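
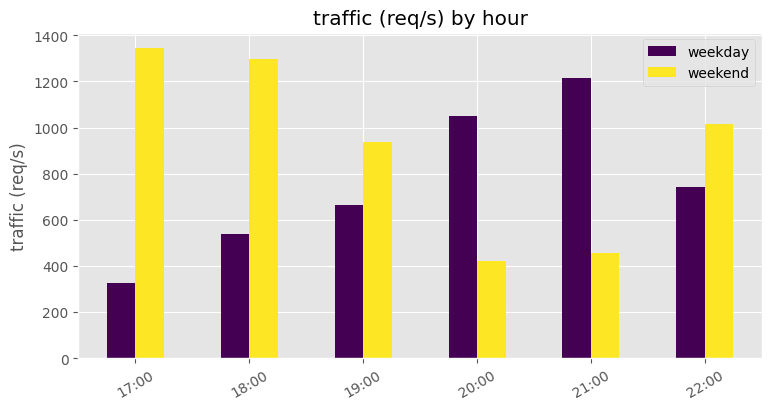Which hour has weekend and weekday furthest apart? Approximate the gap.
17:00: weekend ≈ 1400, weekday ≈ 400 → gap ≈ 1000. Next-largest (18:00) is only ≈ 600.

17:00, ≈ 1000 req/s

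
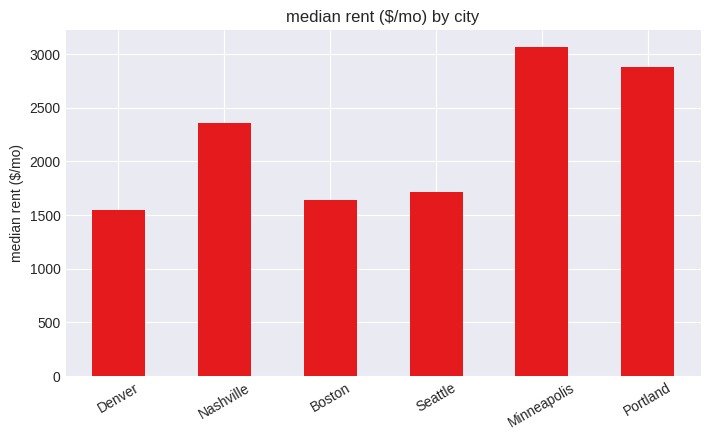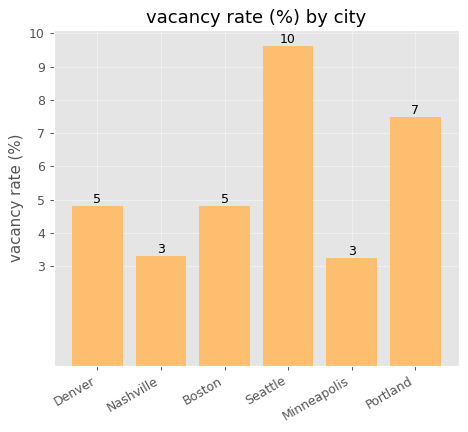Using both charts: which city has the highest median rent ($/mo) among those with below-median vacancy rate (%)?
Chart 2 median vacancy rate (%) ≈ 5; below-median cities: Nashville, Boston, Minneapolis. Among those, Minneapolis has the highest median rent ($/mo) (≈ 3000).

Minneapolis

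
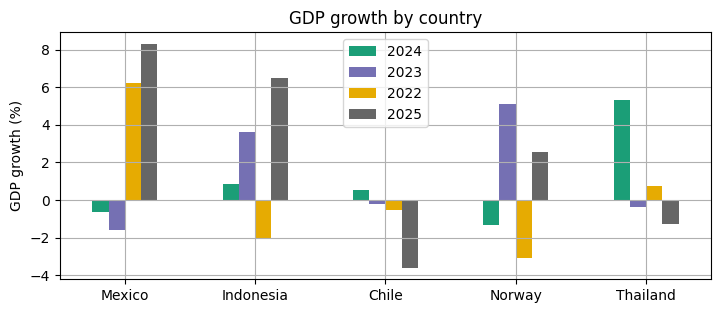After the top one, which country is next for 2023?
Indonesia

Top 3 for 2023: Norway ≈ 5, Indonesia ≈ 4, Chile ≈ 0.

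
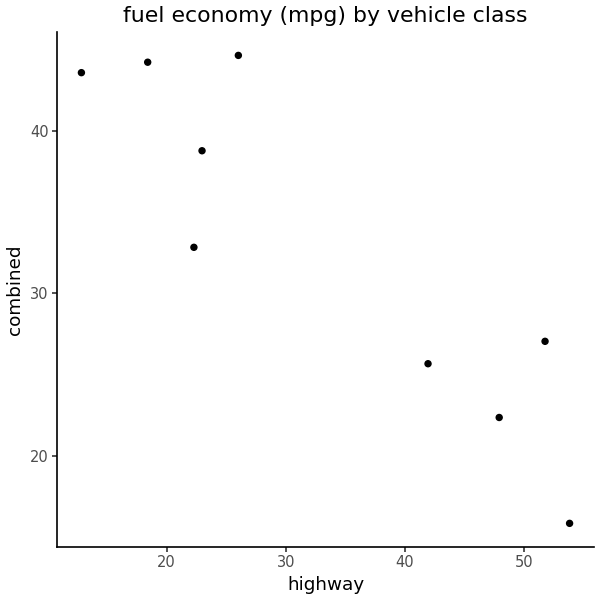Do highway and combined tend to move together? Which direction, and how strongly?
negative, strong

Points are negatively correlated; strong (|r| ≈ 0.9).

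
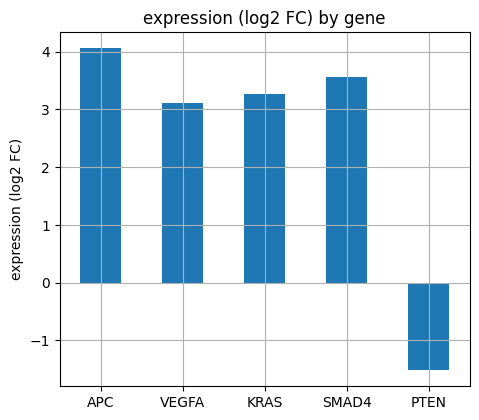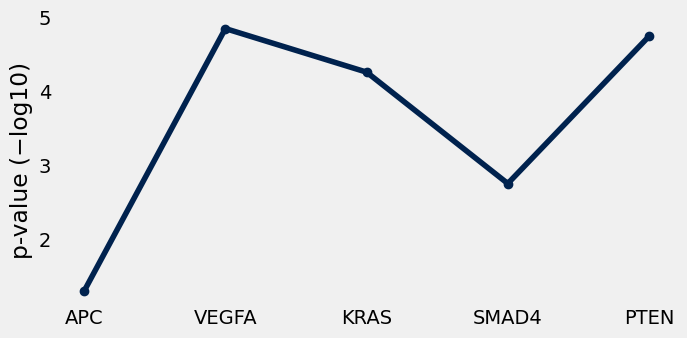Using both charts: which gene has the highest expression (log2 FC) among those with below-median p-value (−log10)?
APC

Chart 2 median p-value (−log10) ≈ 4.5; below-median genes: APC, SMAD4. Among those, APC has the highest expression (log2 FC) (≈ 4).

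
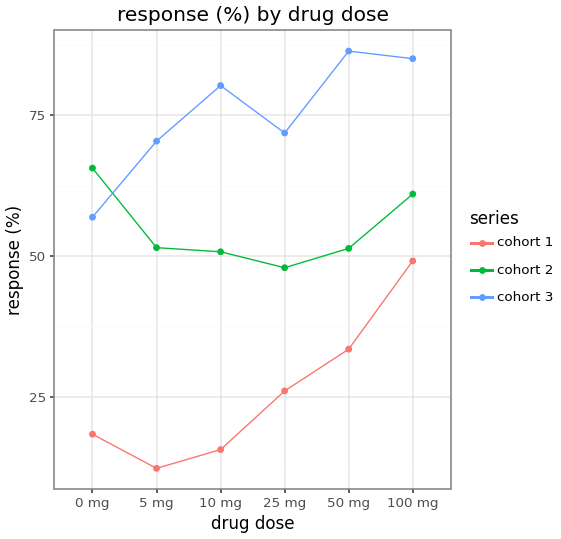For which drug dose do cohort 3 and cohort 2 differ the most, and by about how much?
50 mg, ≈ 40 %

50 mg: cohort 3 ≈ 90, cohort 2 ≈ 50 → gap ≈ 40. Next-largest (10 mg) is only ≈ 30.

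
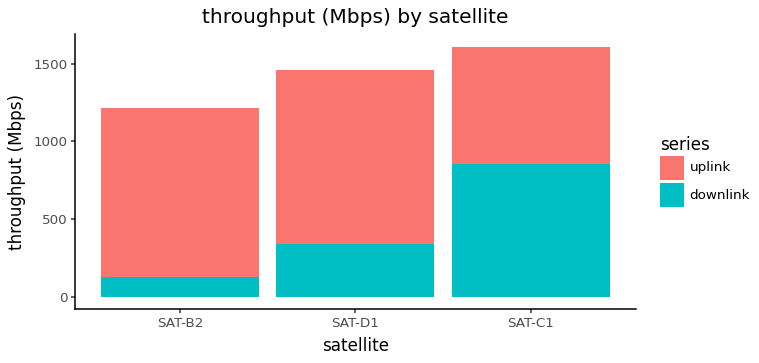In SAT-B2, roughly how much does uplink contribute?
≈ 1000

uplink top ≈ 1200, bottom ≈ 200; segment ≈ 1000.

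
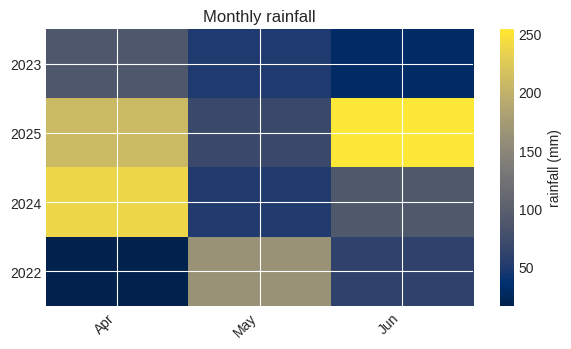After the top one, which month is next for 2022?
Top 3 for 2022: May ≈ 160, Jun ≈ 60, Apr ≈ 20.

Jun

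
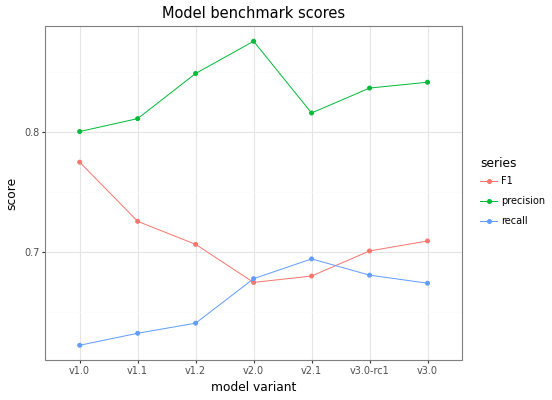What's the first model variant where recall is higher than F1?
v2.0

v1.2: recall ≈ 0.65 vs F1 ≈ 0.70 (not yet); v2.0: recall ≈ 0.70 vs F1 ≈ 0.65 (first crossover).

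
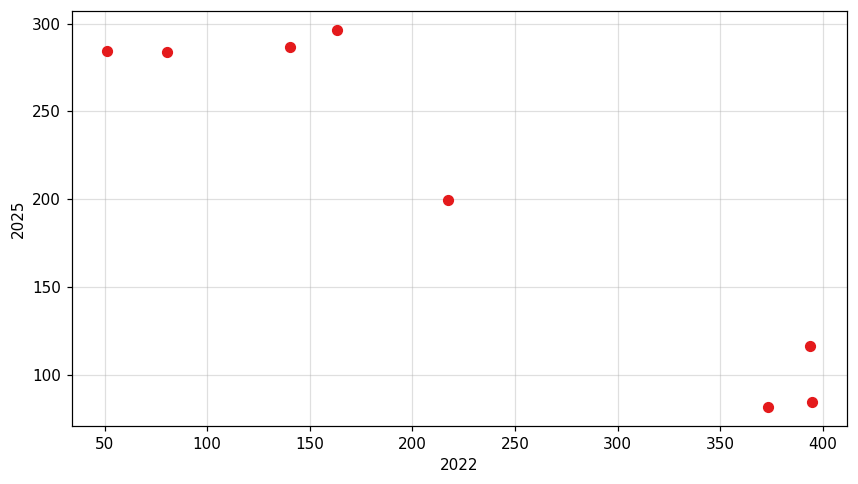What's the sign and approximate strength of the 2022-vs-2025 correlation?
Points are negatively correlated; strong (|r| ≈ 1.0).

negative, strong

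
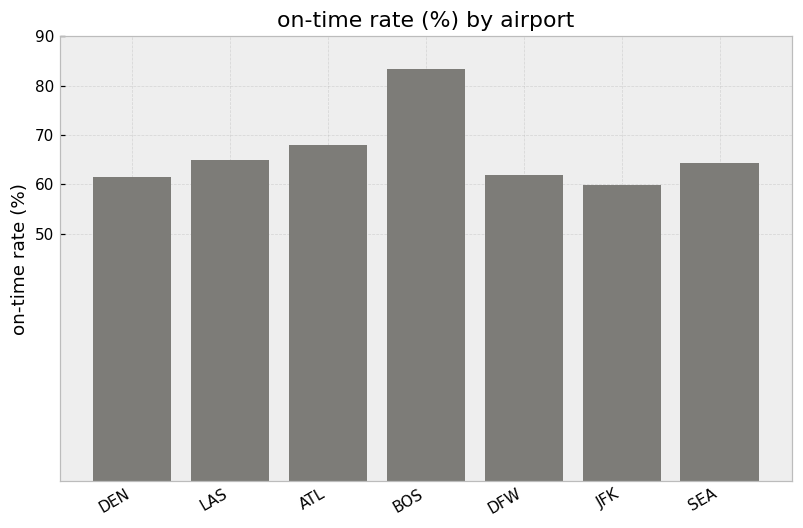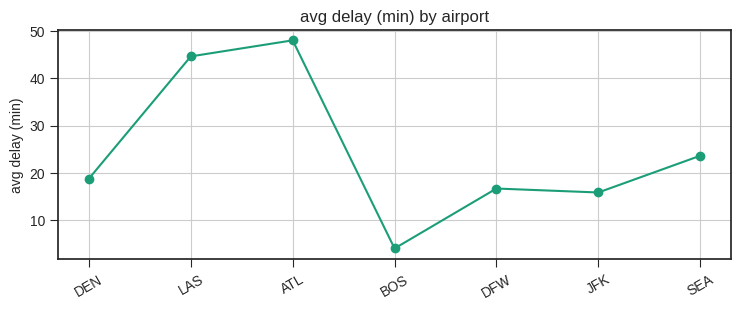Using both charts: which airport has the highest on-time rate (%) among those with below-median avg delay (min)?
Chart 2 median avg delay (min) ≈ 20; below-median airports: BOS, DFW, JFK. Among those, BOS has the highest on-time rate (%) (≈ 80).

BOS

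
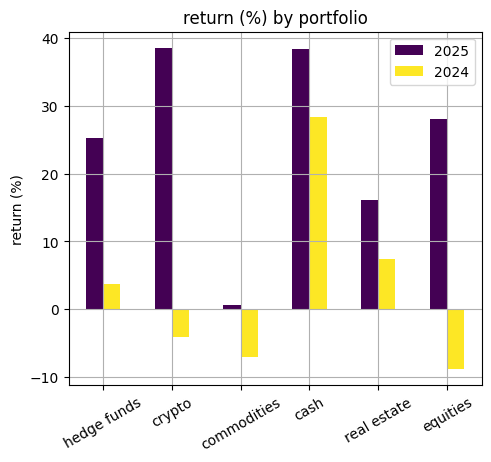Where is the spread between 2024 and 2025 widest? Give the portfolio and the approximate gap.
crypto, ≈ 45 %

crypto: 2024 ≈ -5, 2025 ≈ 40 → gap ≈ 45. Next-largest (equities) is only ≈ 40.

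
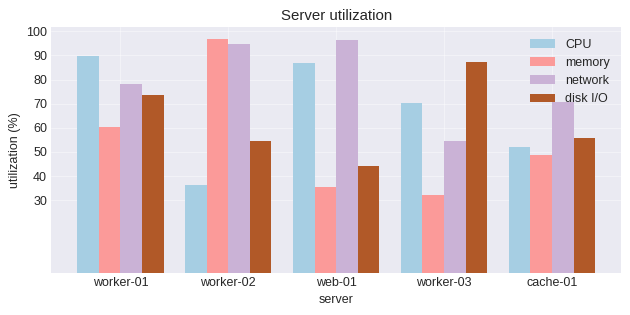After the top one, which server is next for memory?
worker-01

Top 3 for memory: worker-02 ≈ 100, worker-01 ≈ 60, cache-01 ≈ 50.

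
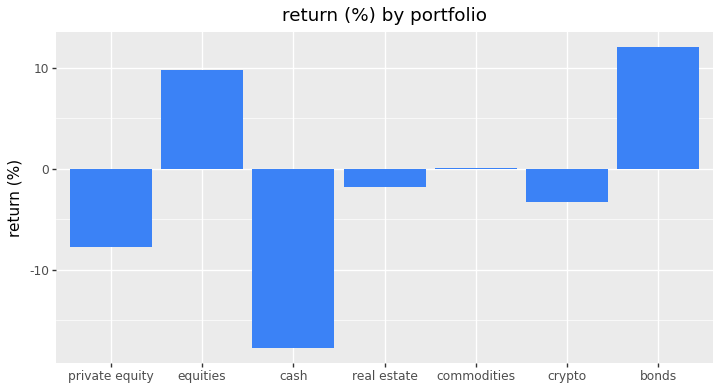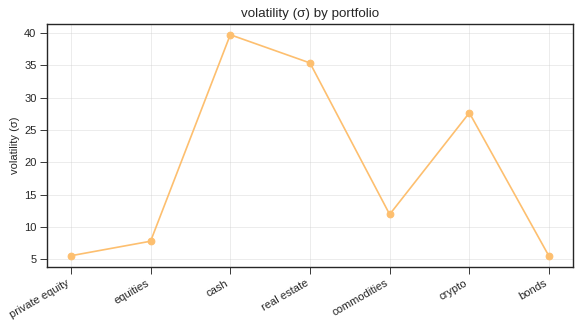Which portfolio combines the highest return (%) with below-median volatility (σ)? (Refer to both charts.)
bonds

Chart 2 median volatility (σ) ≈ 10; below-median portfolios: private equity, equities, bonds. Among those, bonds has the highest return (%) (≈ 12).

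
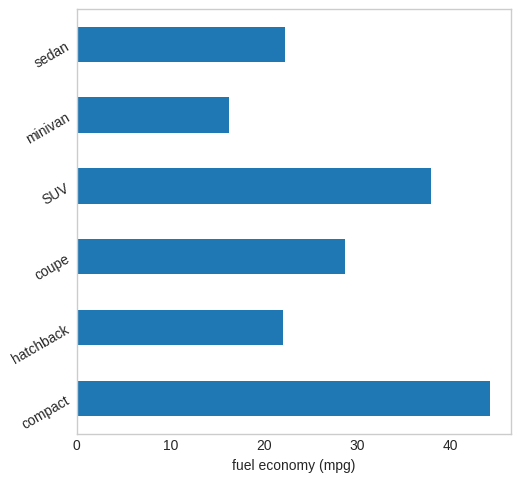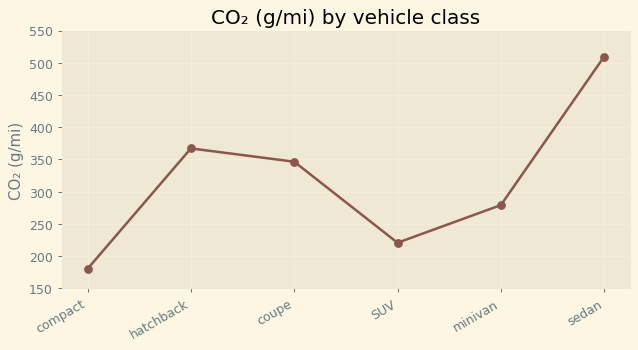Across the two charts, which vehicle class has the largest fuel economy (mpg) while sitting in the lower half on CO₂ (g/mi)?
compact

Chart 2 median CO₂ (g/mi) ≈ 300; below-median vehicle classes: compact, SUV, minivan. Among those, compact has the highest fuel economy (mpg) (≈ 45).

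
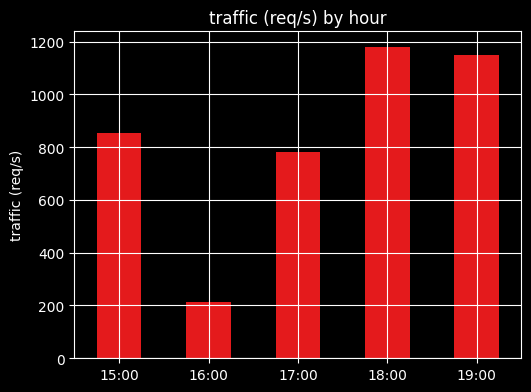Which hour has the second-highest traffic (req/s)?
19:00

Top 3: 18:00 ≈ 1200, 19:00 ≈ 1100, 15:00 ≈ 900.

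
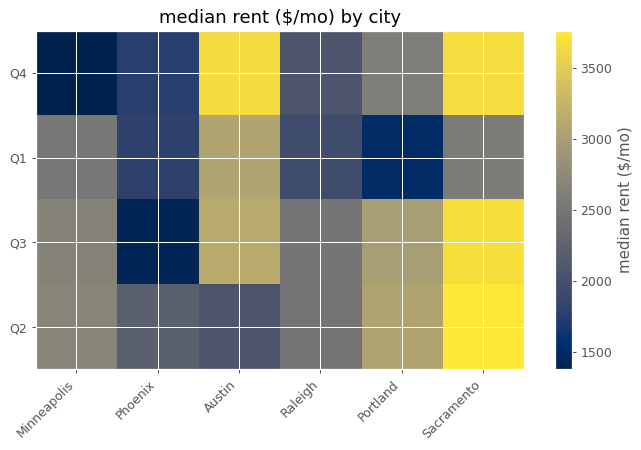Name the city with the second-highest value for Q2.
Portland

Top 3 for Q2: Sacramento ≈ 3800, Portland ≈ 3000, Minneapolis ≈ 2800.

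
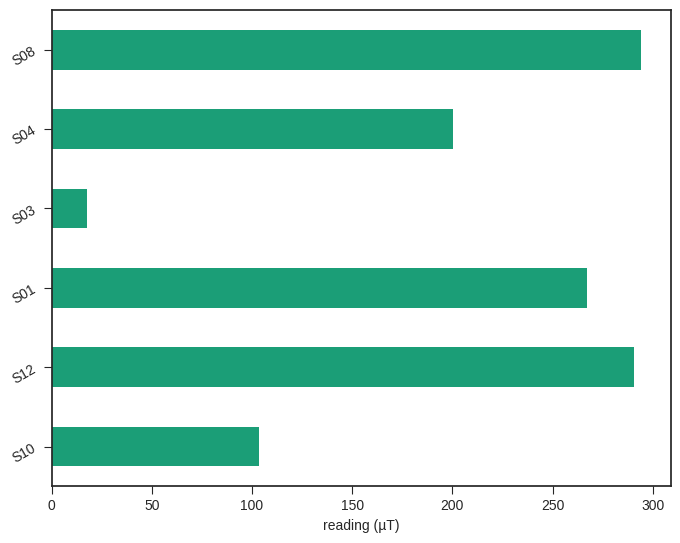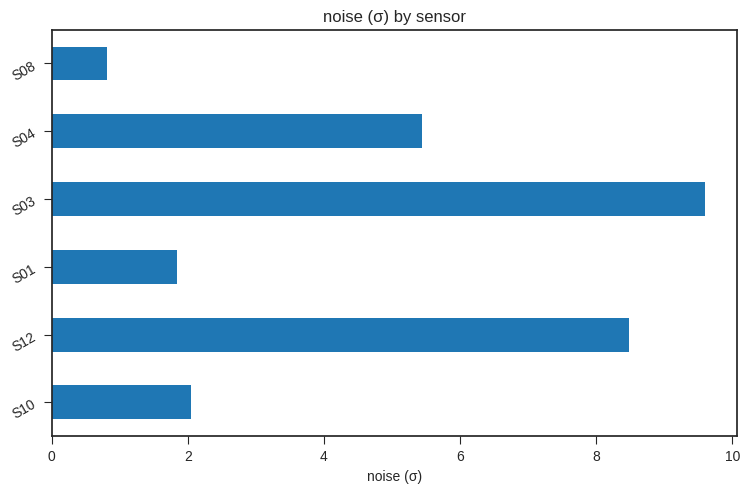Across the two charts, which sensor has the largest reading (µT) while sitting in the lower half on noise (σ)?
Chart 2 median noise (σ) ≈ 4; below-median sensors: S10, S01, S08. Among those, S08 has the highest reading (µT) (≈ 300).

S08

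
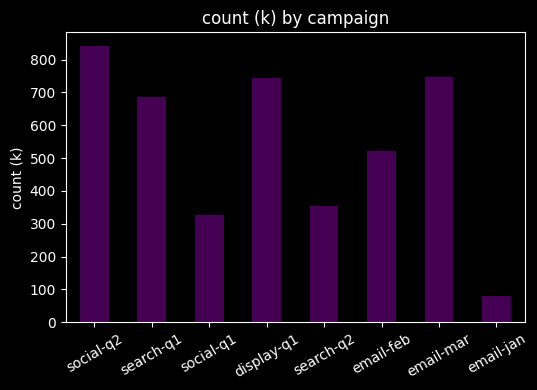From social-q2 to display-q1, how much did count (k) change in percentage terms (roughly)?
social-q2 ≈ 800, display-q1 ≈ 700; (700 − 800) / 800 ≈ -12.5%.

≈ -12.5%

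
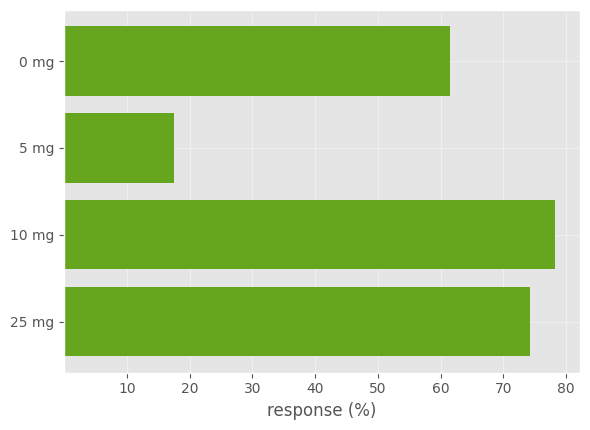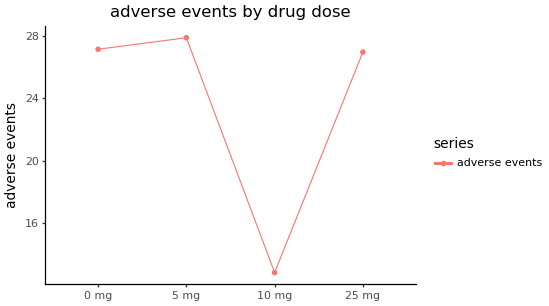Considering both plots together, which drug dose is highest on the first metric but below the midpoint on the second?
10 mg

Chart 2 median adverse events ≈ 25; below-median drug doses: 10 mg, 25 mg. Among those, 10 mg has the highest response (%) (≈ 80).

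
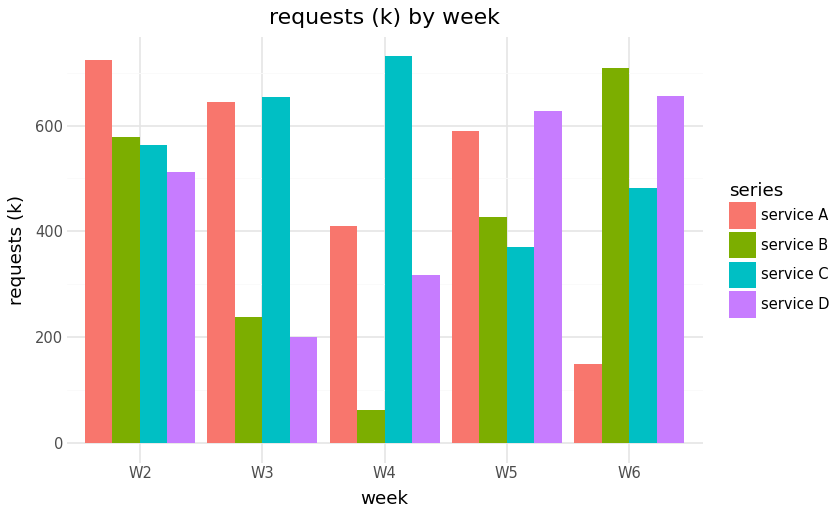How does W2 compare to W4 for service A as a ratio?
W2 ≈ 700, W4 ≈ 400; 700/400 ≈ 1.75.

≈ 1.75×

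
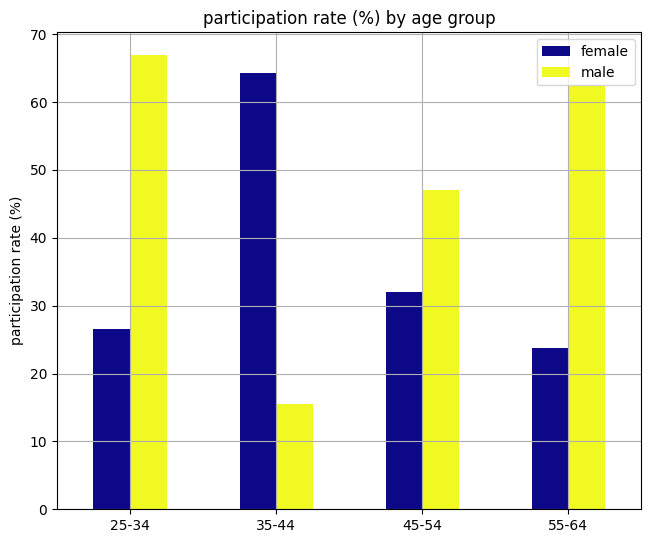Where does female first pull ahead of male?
25-34: female ≈ 30 vs male ≈ 70 (not yet); 35-44: female ≈ 60 vs male ≈ 20 (first crossover).

35-44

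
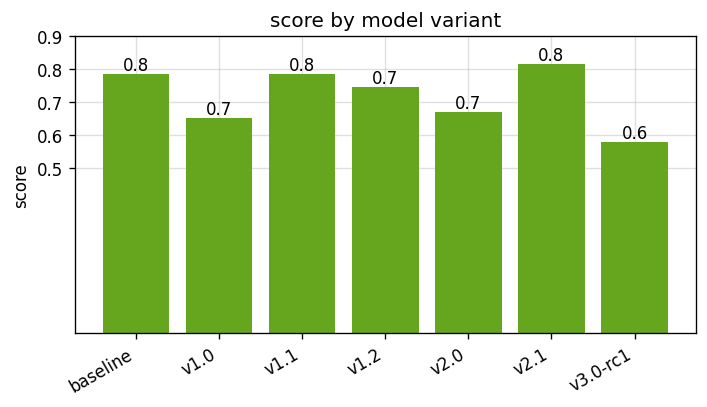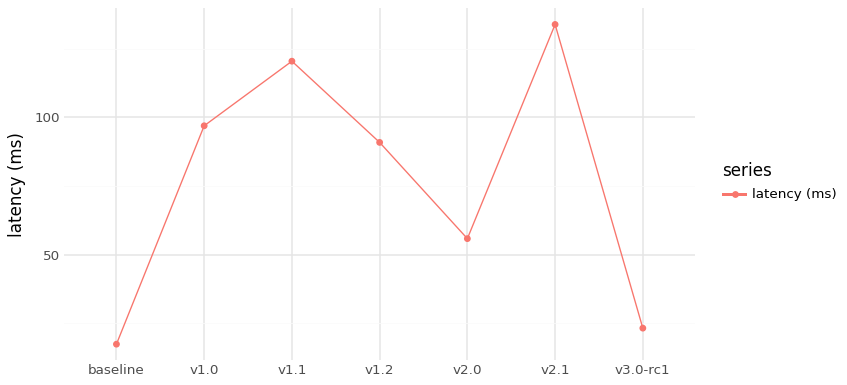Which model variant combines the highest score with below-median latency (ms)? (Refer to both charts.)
baseline

Chart 2 median latency (ms) ≈ 100; below-median model variants: baseline, v2.0, v3.0-rc1. Among those, baseline has the highest score (≈ 0.8).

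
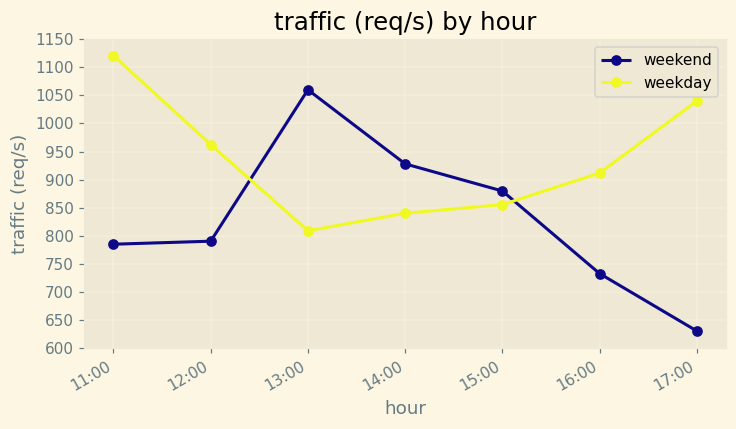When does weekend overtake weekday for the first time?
12:00: weekend ≈ 800 vs weekday ≈ 950 (not yet); 13:00: weekend ≈ 1050 vs weekday ≈ 800 (first crossover).

13:00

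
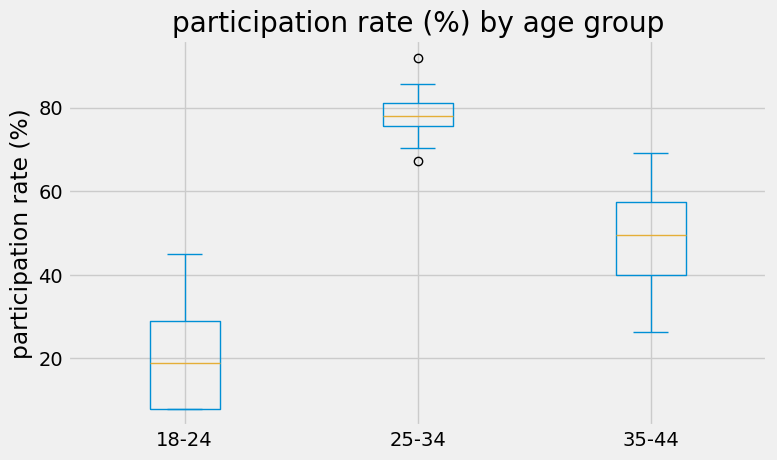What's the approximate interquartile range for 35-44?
Q3 ≈ 60, Q1 ≈ 40; IQR ≈ 20.

≈ 20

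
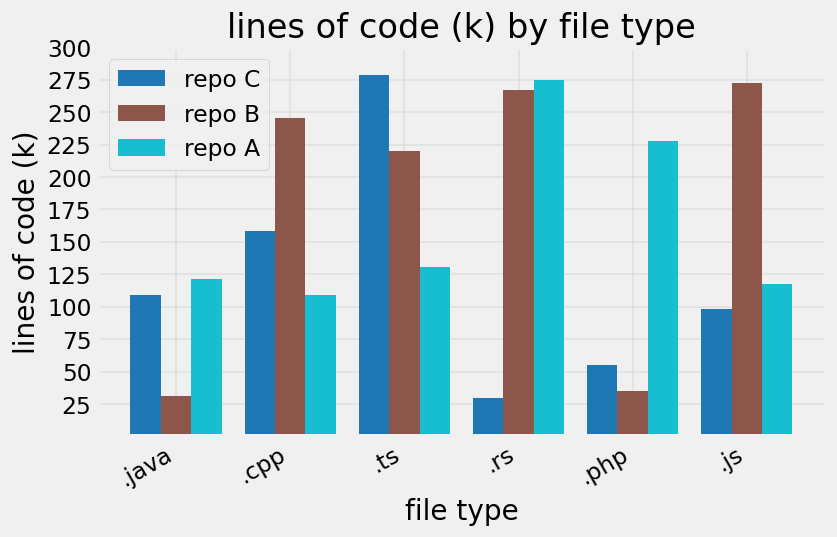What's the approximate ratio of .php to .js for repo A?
≈ 1.8×

.php ≈ 225, .js ≈ 125; 225/125 ≈ 1.8.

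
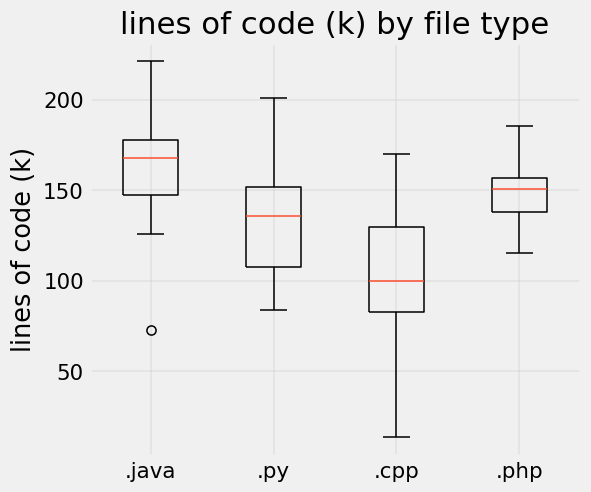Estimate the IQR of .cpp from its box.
≈ 50

Q3 ≈ 130, Q1 ≈ 80; IQR ≈ 50.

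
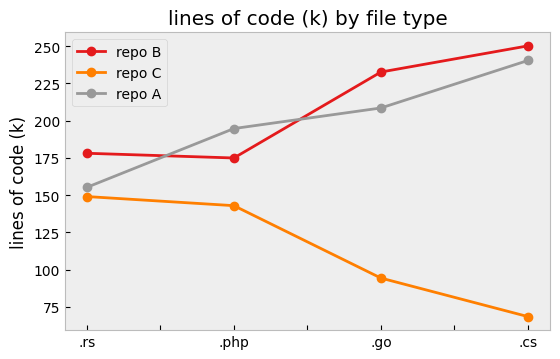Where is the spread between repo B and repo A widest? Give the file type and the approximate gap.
.go: repo B ≈ 240, repo A ≈ 200 → gap ≈ 40. Next-largest (.rs) is only ≈ 20.

.go, ≈ 40 k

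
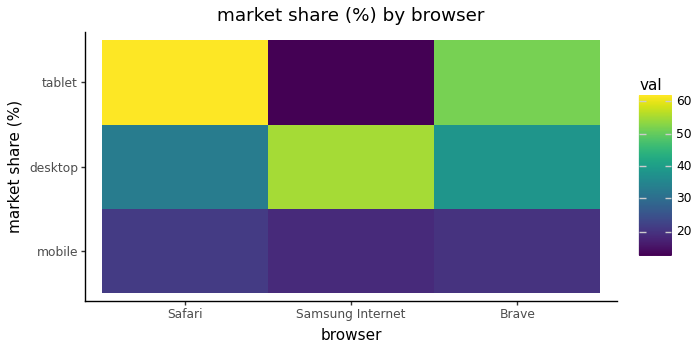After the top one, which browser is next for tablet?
Top 3 for tablet: Safari ≈ 60, Brave ≈ 50, Samsung Internet ≈ 15.

Brave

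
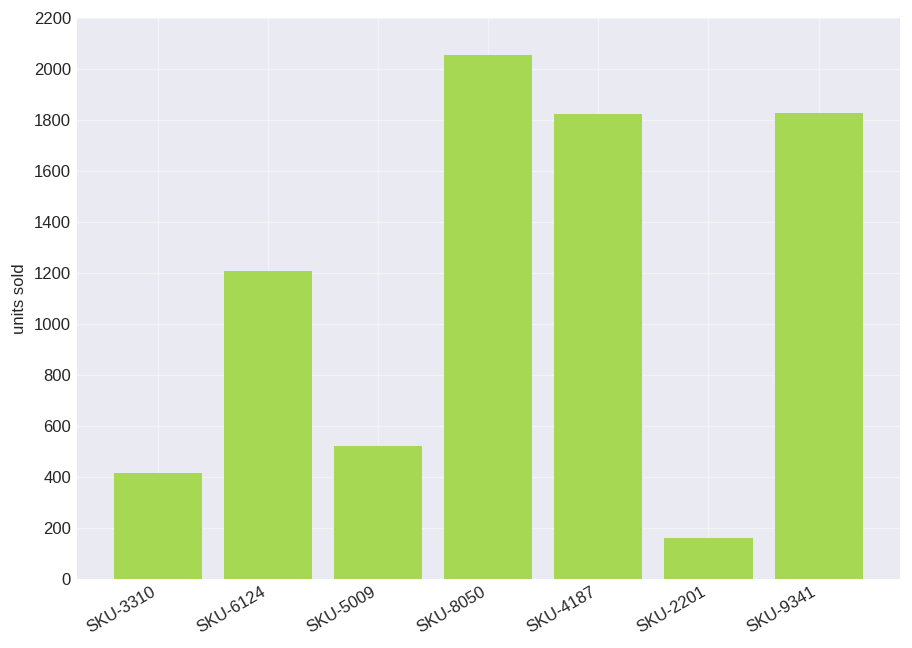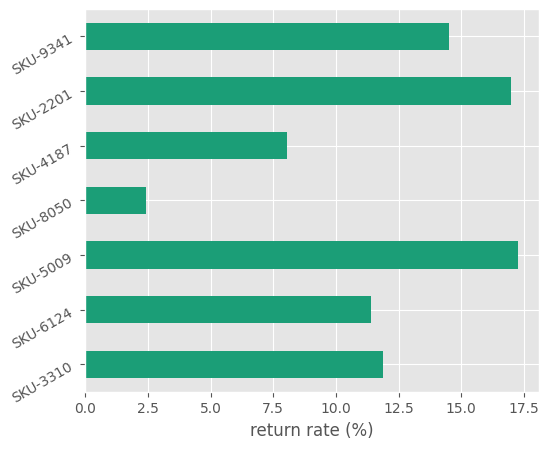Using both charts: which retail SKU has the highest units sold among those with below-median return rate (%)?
SKU-8050

Chart 2 median return rate (%) ≈ 12; below-median retail SKUs: SKU-6124, SKU-8050, SKU-4187. Among those, SKU-8050 has the highest units sold (≈ 2000).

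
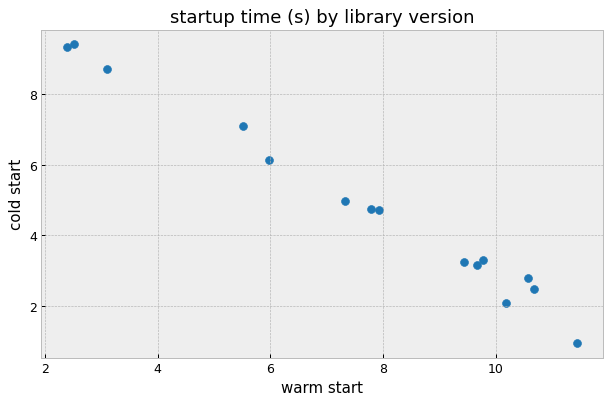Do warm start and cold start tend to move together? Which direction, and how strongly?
negative, strong

Points are negatively correlated; strong (|r| ≈ 1.0).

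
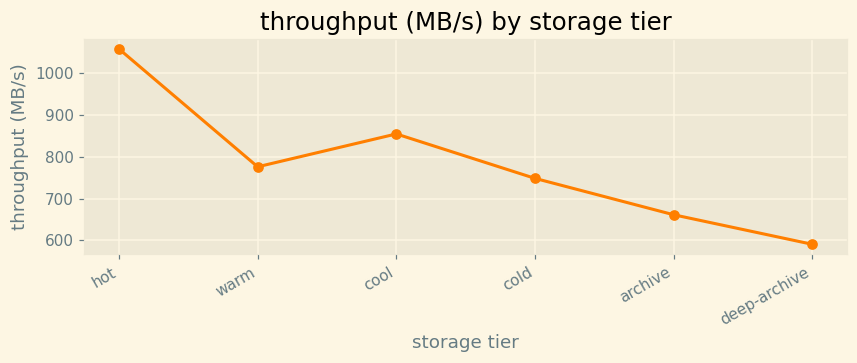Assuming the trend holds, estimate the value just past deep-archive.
Last three: 750, 650, 600 → slope ≈ -75/step → next ≈ 525.

≈ 525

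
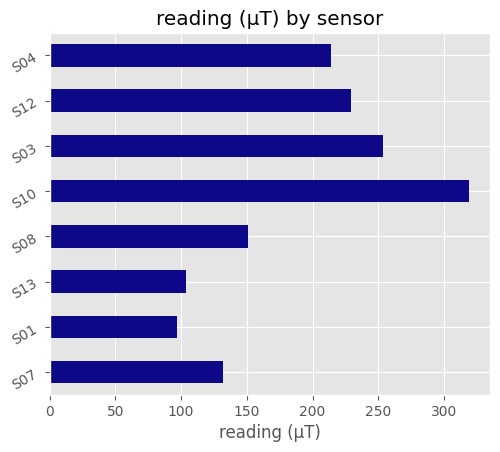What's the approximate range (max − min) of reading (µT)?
Max S10 ≈ 300, min S01 ≈ 100; range ≈ 200.

≈ 200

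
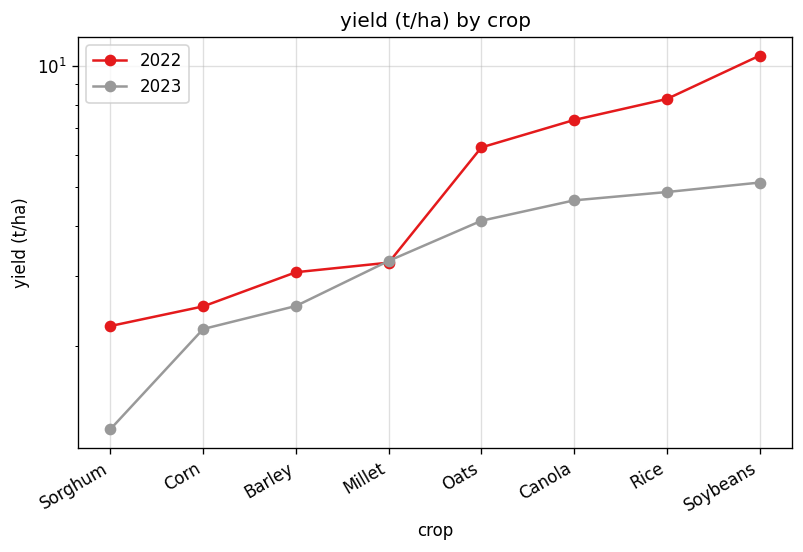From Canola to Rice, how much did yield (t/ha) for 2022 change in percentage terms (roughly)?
Canola ≈ 7, Rice ≈ 8; (8 − 7) / 7 ≈ +14.3%.

≈ +14.3%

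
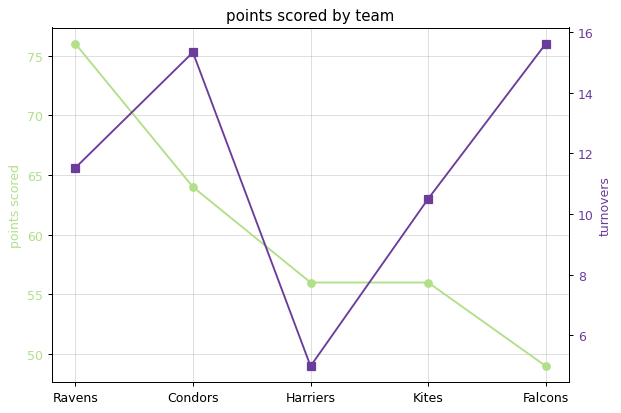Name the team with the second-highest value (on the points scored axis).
Condors

Top 3 (on the points scored axis): Ravens ≈ 75, Condors ≈ 65, Kites ≈ 55.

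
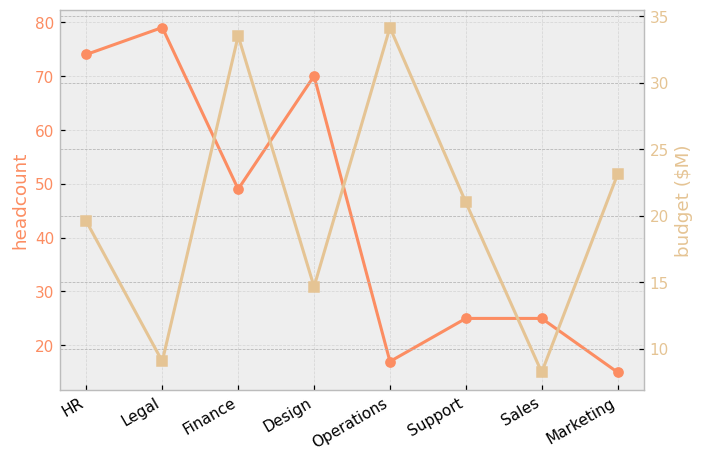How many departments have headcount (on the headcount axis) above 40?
4

Above 40: HR, Legal, Finance, Design.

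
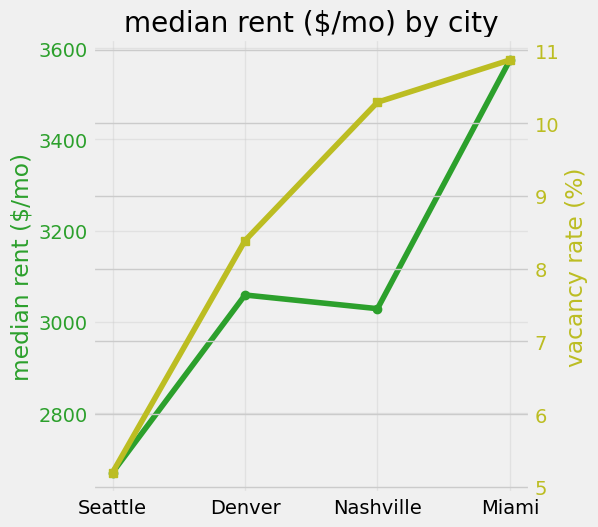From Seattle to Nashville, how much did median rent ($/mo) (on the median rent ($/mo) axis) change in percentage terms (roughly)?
≈ +11.1%

Seattle ≈ 2700, Nashville ≈ 3000; (3000 − 2700) / 2700 ≈ +11.1%.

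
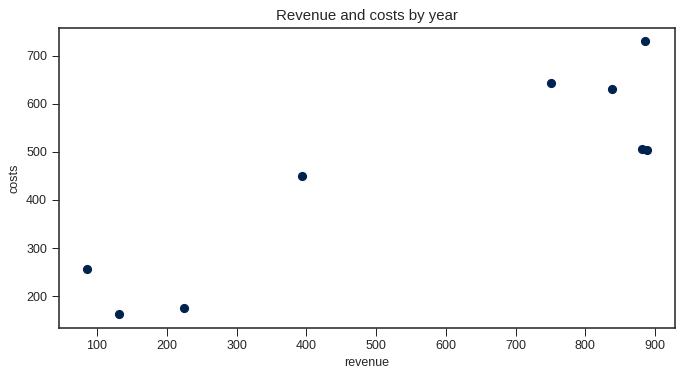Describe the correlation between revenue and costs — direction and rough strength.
Points are positively correlated; strong (|r| ≈ 0.9).

positive, strong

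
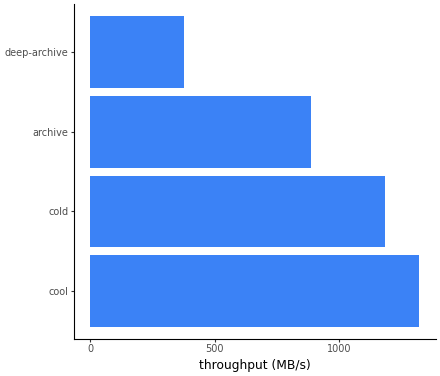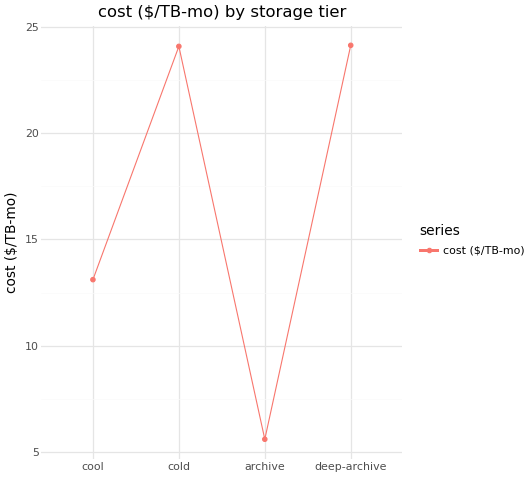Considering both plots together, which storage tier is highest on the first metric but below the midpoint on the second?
cool

Chart 2 median cost ($/TB-mo) ≈ 20; below-median storage tiers: cool, archive. Among those, cool has the highest throughput (MB/s) (≈ 1400).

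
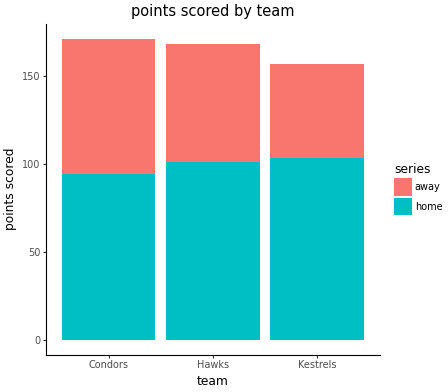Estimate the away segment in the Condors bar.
away top ≈ 180, bottom ≈ 100; segment ≈ 80.

≈ 80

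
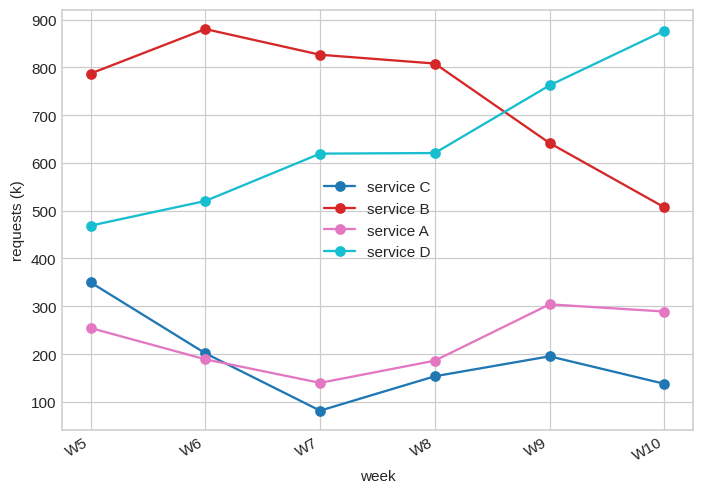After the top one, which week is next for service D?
Top 3 for service D: W10 ≈ 900, W9 ≈ 800, W8 ≈ 600.

W9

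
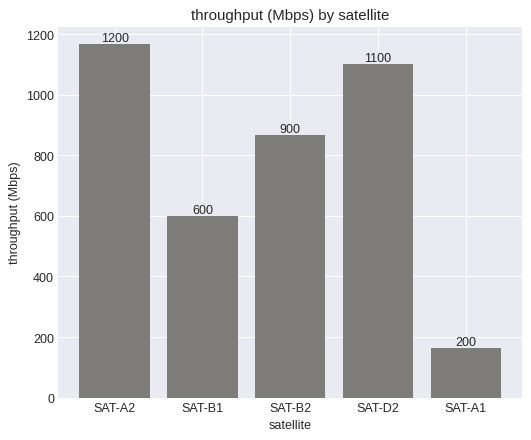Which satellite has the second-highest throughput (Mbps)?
SAT-D2

Top 3: SAT-A2 ≈ 1200, SAT-D2 ≈ 1100, SAT-B2 ≈ 900.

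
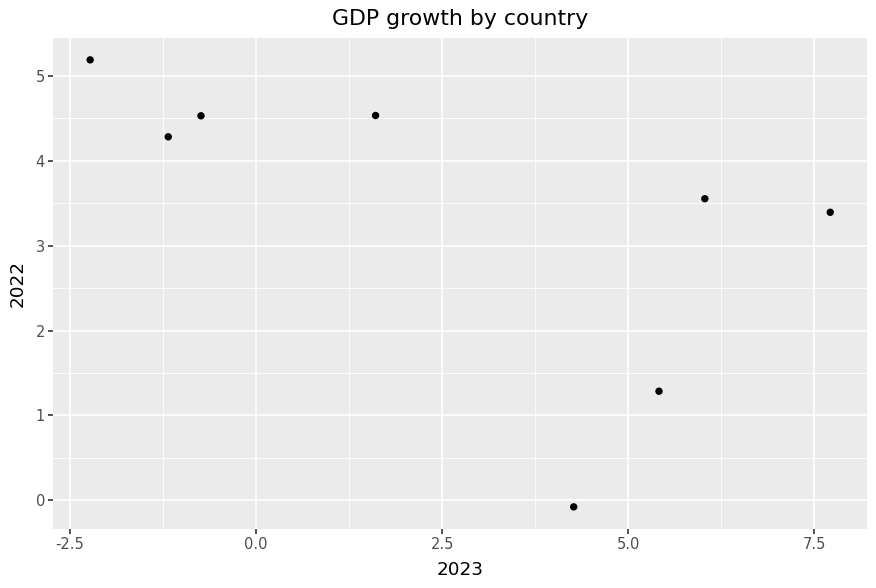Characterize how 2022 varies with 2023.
Points are negatively correlated; moderate (|r| ≈ 0.6).

negative, moderate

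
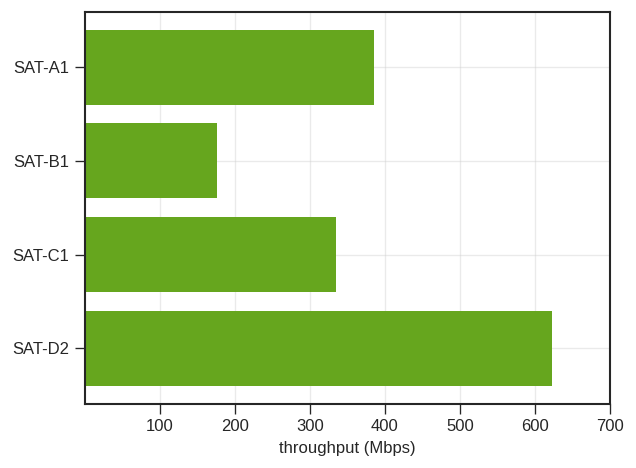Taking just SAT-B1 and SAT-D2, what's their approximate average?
≈ 400

(200 + 600) / 2 ≈ 400.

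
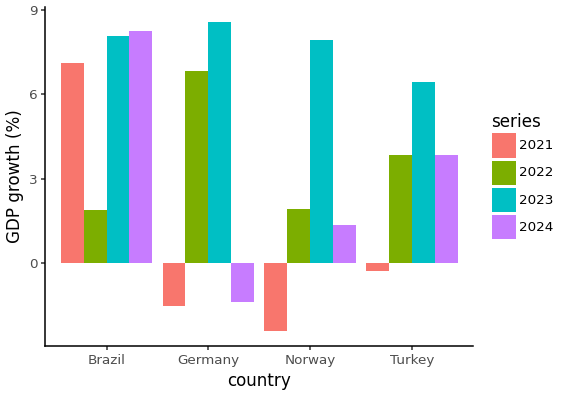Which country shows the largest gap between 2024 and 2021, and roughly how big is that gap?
Turkey: 2024 ≈ 4, 2021 ≈ 0 → gap ≈ 4. Next-largest (Norway) is only ≈ 3.

Turkey, ≈ 4 %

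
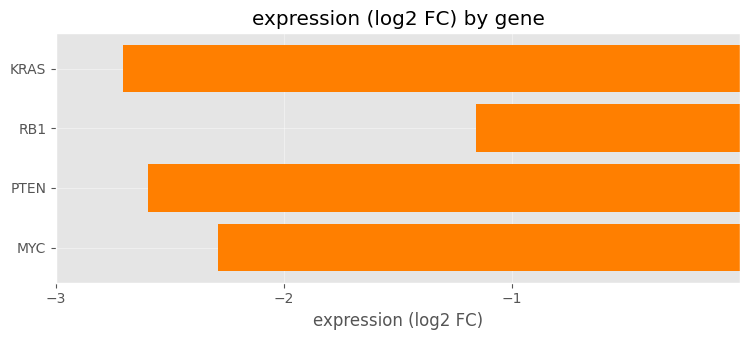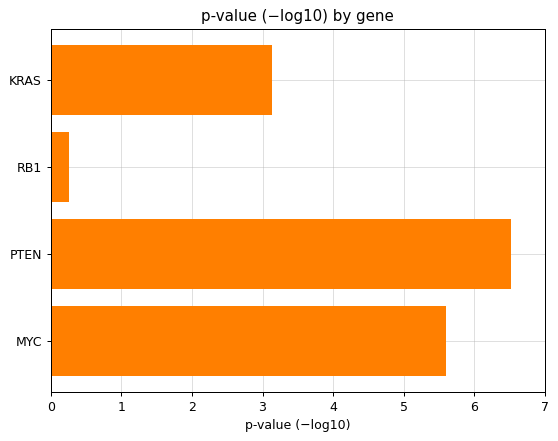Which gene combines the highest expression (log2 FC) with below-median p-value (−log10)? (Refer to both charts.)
Chart 2 median p-value (−log10) ≈ 4; below-median genes: KRAS, RB1. Among those, RB1 has the highest expression (log2 FC) (≈ -1).

RB1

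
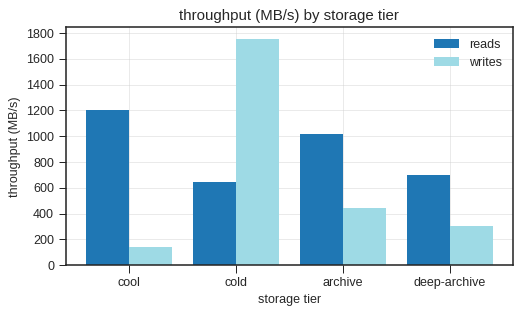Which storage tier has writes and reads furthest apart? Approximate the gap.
cold: writes ≈ 1800, reads ≈ 600 → gap ≈ 1200. Next-largest (cool) is only ≈ 1000.

cold, ≈ 1200 MB/s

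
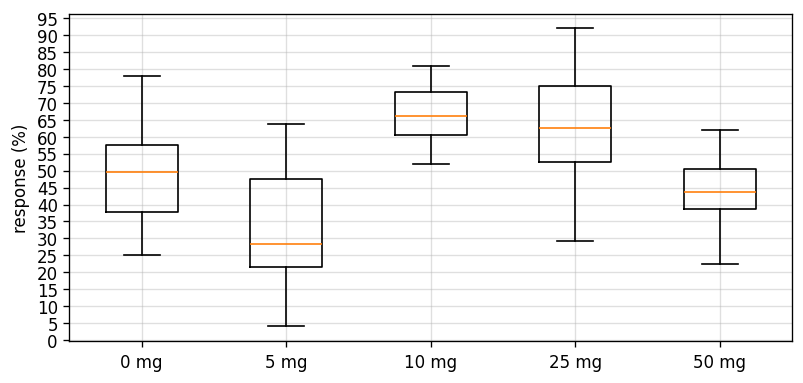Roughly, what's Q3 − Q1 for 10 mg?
Q3 ≈ 75, Q1 ≈ 60; IQR ≈ 15.

≈ 15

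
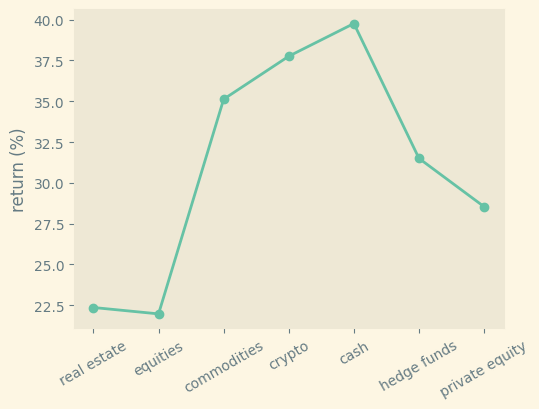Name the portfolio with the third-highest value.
Top 4: cash ≈ 40, crypto ≈ 38, commodities ≈ 36, hedge funds ≈ 32.

commodities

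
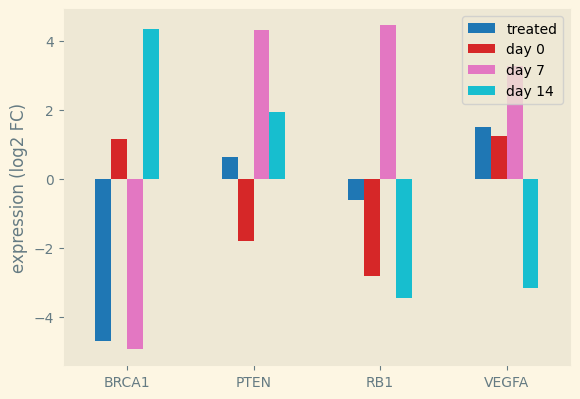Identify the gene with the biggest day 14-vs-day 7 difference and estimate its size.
BRCA1, ≈ 9 log2 FC

BRCA1: day 14 ≈ 4, day 7 ≈ -5 → gap ≈ 9. Next-largest (RB1) is only ≈ 7.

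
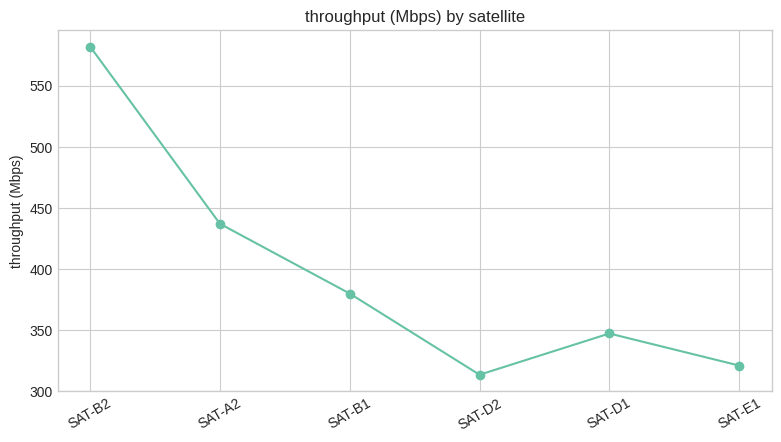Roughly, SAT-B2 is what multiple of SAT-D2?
≈ 1.77×

SAT-B2 ≈ 575, SAT-D2 ≈ 325; 575/325 ≈ 1.77.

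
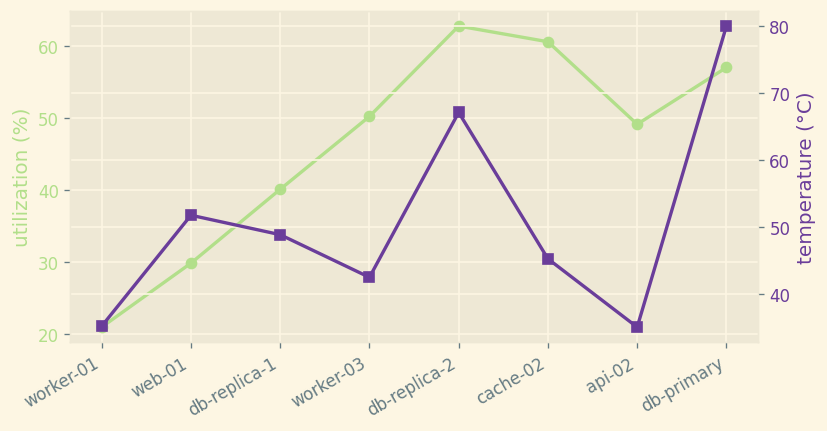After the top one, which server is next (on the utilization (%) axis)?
Top 3 (on the utilization (%) axis): db-replica-2 ≈ 65, cache-02 ≈ 60, db-primary ≈ 55.

cache-02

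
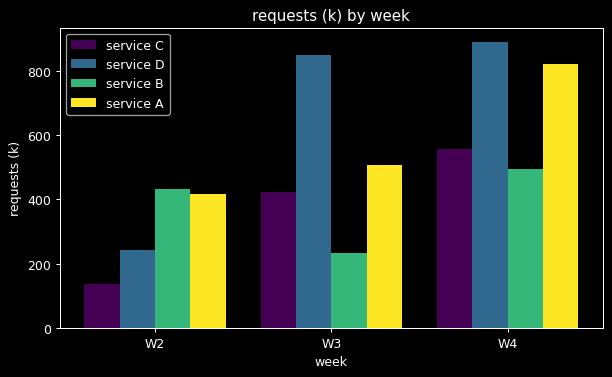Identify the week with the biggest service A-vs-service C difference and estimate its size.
W2: service A ≈ 400, service C ≈ 100 → gap ≈ 300. Next-largest (W4) is only ≈ 200.

W2, ≈ 300 k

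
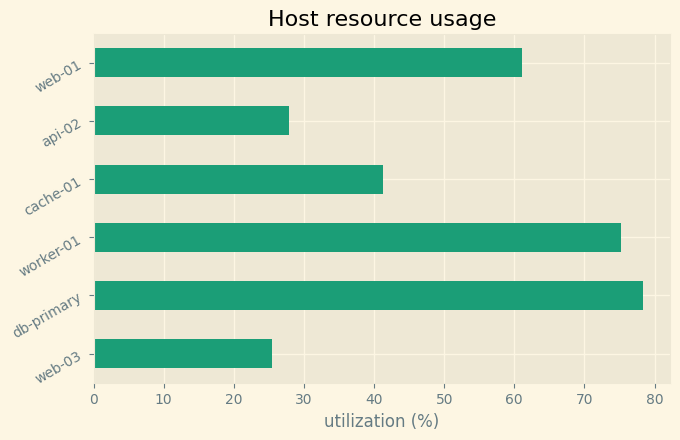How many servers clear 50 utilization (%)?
Above 50: db-primary, worker-01, web-01.

3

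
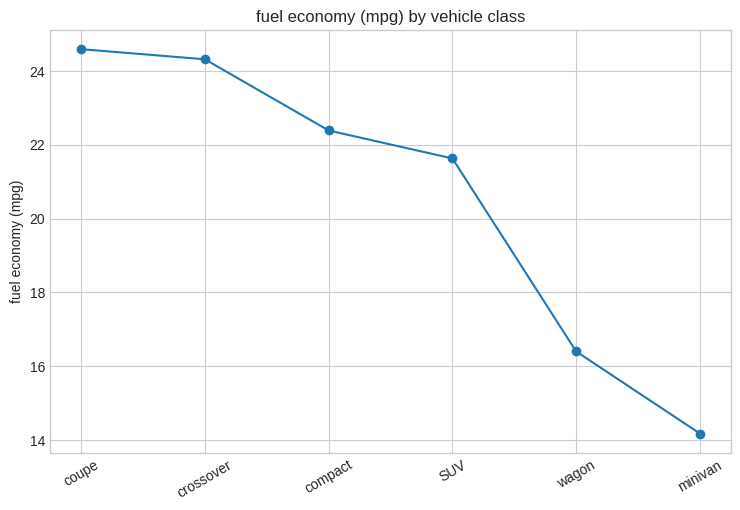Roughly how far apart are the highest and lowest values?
≈ 11

Max coupe ≈ 25, min minivan ≈ 14; range ≈ 11.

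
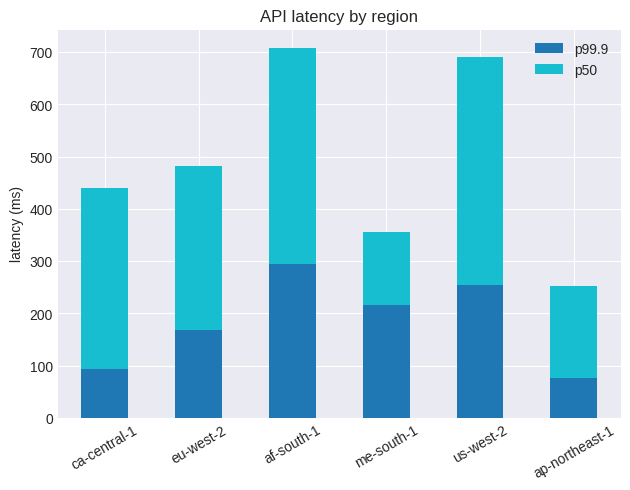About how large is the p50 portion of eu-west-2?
p50 top ≈ 500, bottom ≈ 200; segment ≈ 300.

≈ 300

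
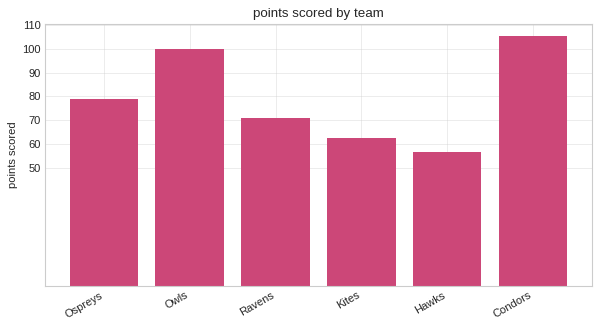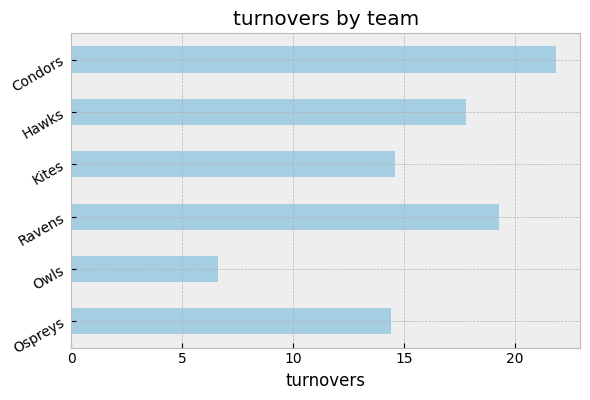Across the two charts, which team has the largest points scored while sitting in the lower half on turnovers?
Chart 2 median turnovers ≈ 15; below-median teams: Ospreys, Owls, Kites. Among those, Owls has the highest points scored (≈ 100).

Owls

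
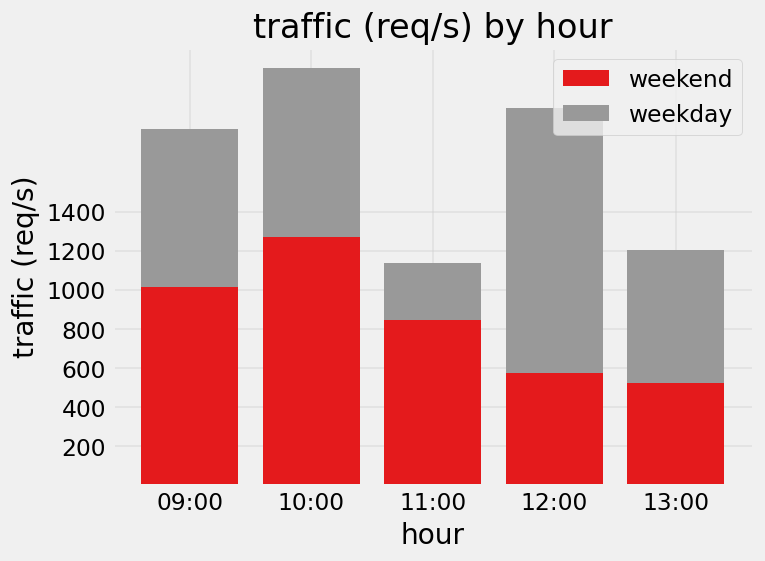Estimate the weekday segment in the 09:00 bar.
weekday top ≈ 1800, bottom ≈ 1000; segment ≈ 800.

≈ 800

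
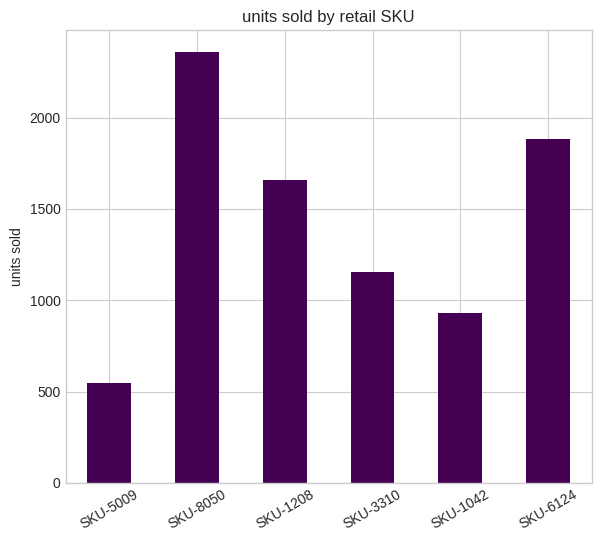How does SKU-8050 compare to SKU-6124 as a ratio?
≈ 1.33×

SKU-8050 ≈ 2400, SKU-6124 ≈ 1800; 2400/1800 ≈ 1.33.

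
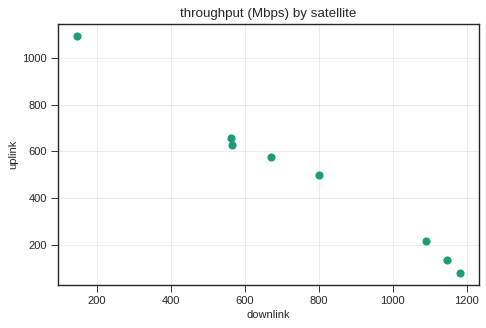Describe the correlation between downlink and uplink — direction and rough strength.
negative, strong

Points are negatively correlated; strong (|r| ≈ 1.0).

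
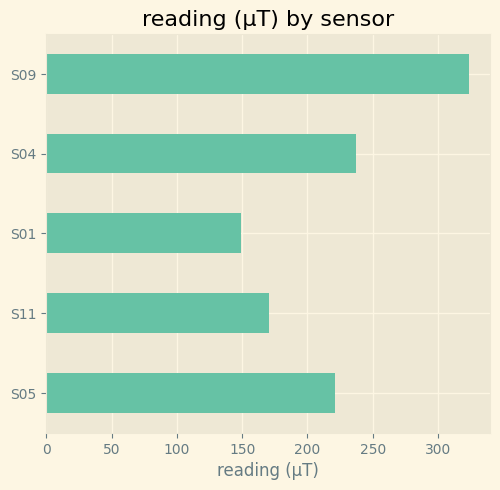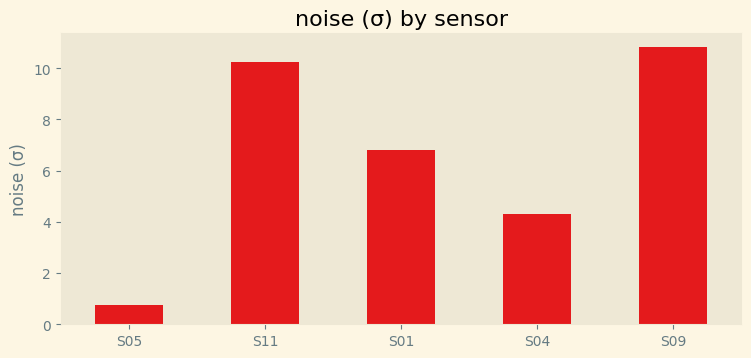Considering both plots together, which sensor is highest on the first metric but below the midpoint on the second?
S04

Chart 2 median noise (σ) ≈ 7; below-median sensors: S05, S04. Among those, S04 has the highest reading (µT) (≈ 250).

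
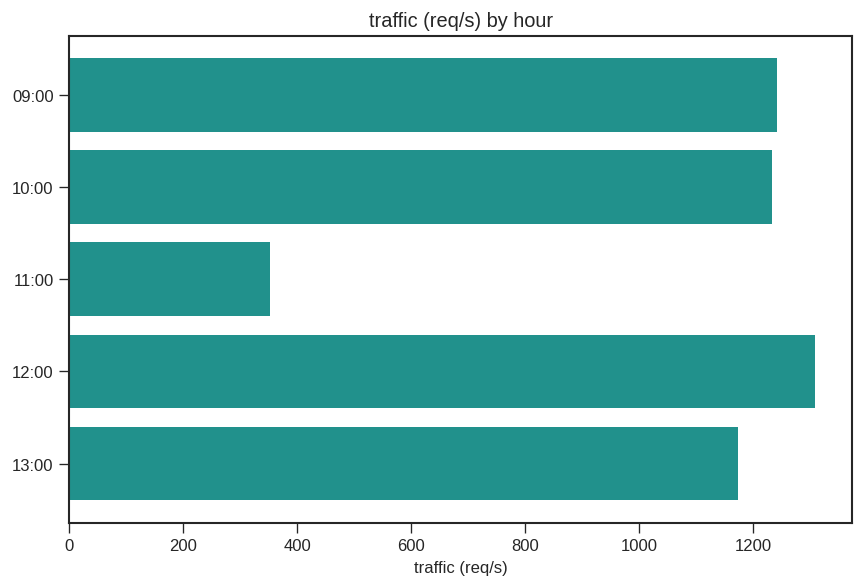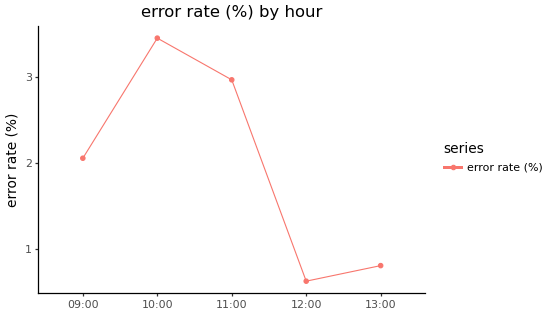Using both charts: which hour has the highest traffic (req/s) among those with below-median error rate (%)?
Chart 2 median error rate (%) ≈ 2; below-median hours: 12:00, 13:00. Among those, 12:00 has the highest traffic (req/s) (≈ 1400).

12:00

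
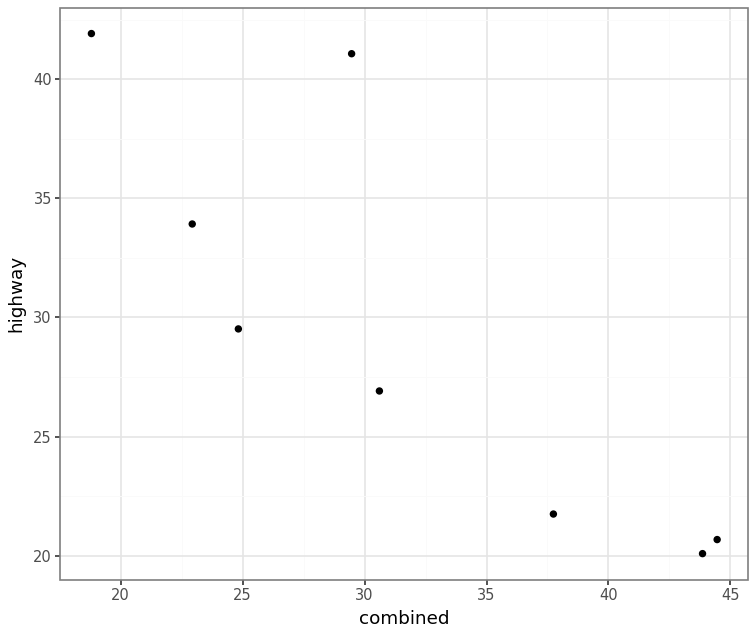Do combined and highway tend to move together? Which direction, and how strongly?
Points are negatively correlated; strong (|r| ≈ 0.8).

negative, strong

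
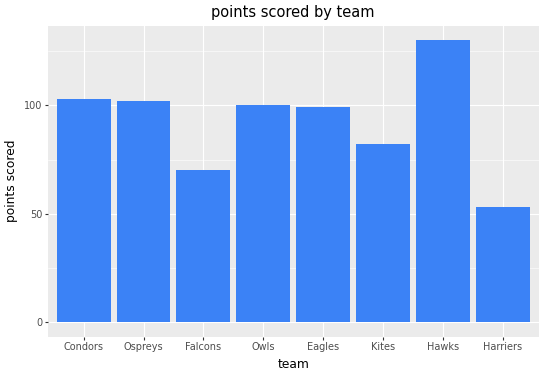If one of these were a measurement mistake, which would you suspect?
Harriers ≈ 60; the rest sit between ≈ 80 and ≈ 120.

Harriers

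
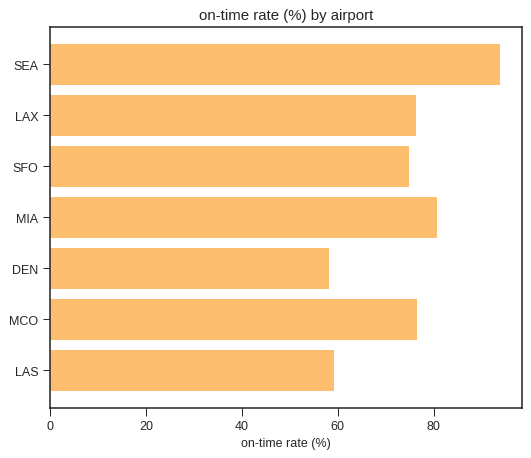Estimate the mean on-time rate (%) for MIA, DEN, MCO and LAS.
(80 + 60 + 80 + 60) / 4 ≈ 70.

≈ 70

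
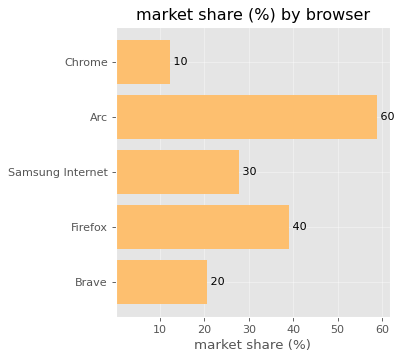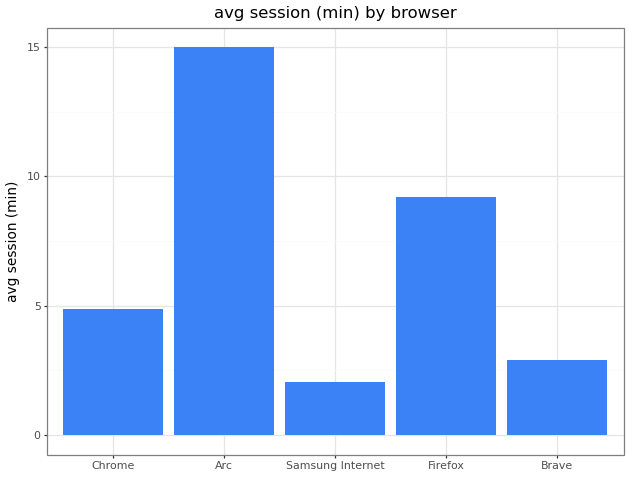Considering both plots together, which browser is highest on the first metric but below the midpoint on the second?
Samsung Internet

Chart 2 median avg session (min) ≈ 4; below-median browsers: Samsung Internet, Brave. Among those, Samsung Internet has the highest market share (%) (≈ 30).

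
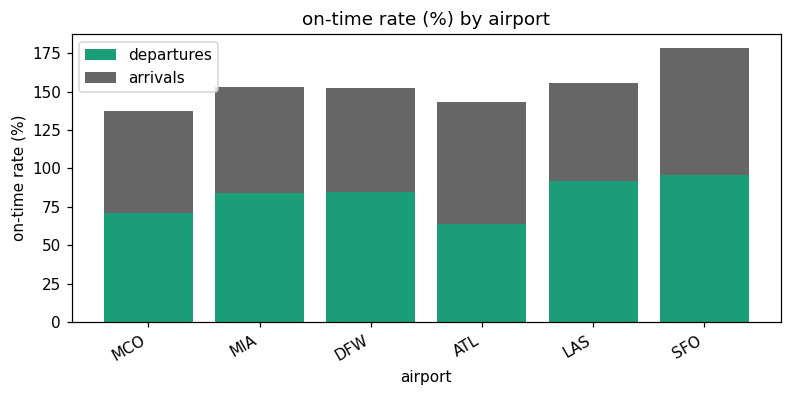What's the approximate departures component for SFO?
departures top ≈ 100, bottom ≈ 0; segment ≈ 100.

≈ 100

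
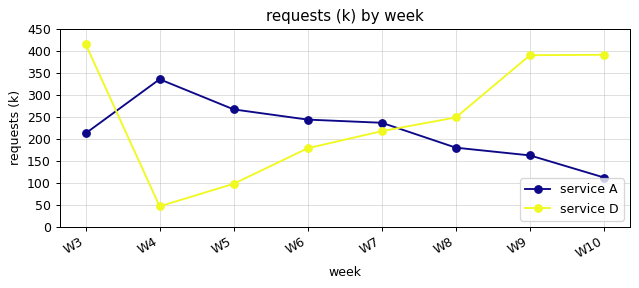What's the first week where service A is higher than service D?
W3: service A ≈ 200 vs service D ≈ 400 (not yet); W4: service A ≈ 350 vs service D ≈ 50 (first crossover).

W4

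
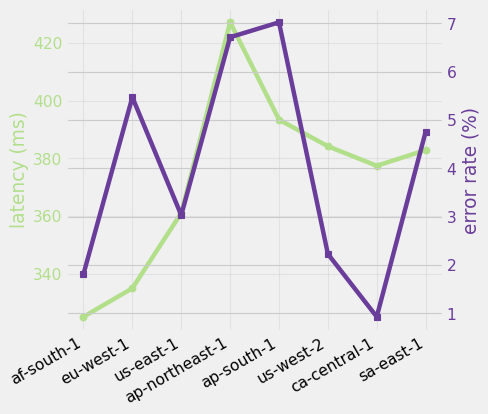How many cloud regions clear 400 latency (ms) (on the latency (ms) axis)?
Above 400: ap-northeast-1.

1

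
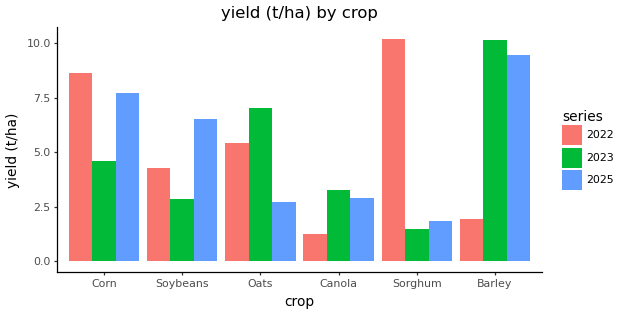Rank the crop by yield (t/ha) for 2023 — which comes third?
Top 4 for 2023: Barley ≈ 10, Oats ≈ 7, Corn ≈ 5, Canola ≈ 3.

Corn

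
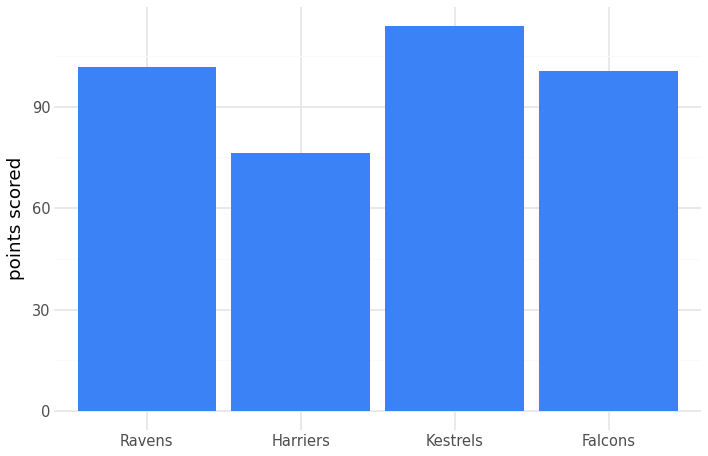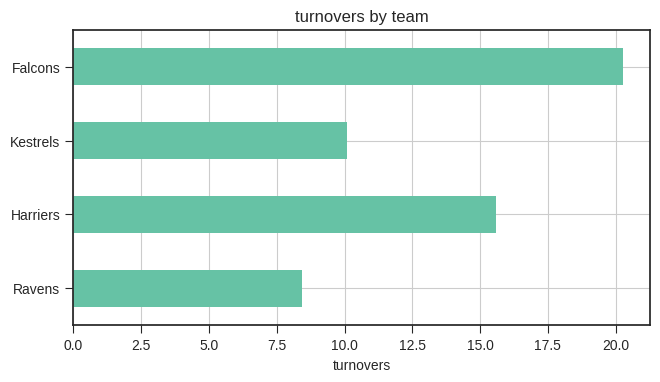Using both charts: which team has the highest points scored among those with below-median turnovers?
Kestrels

Chart 2 median turnovers ≈ 12; below-median teams: Ravens, Kestrels. Among those, Kestrels has the highest points scored (≈ 120).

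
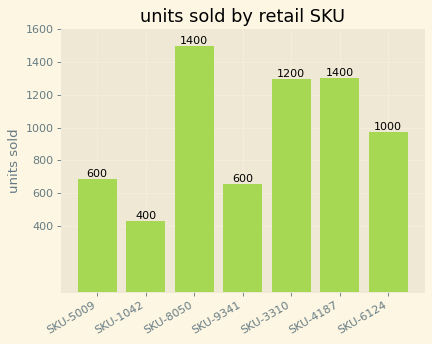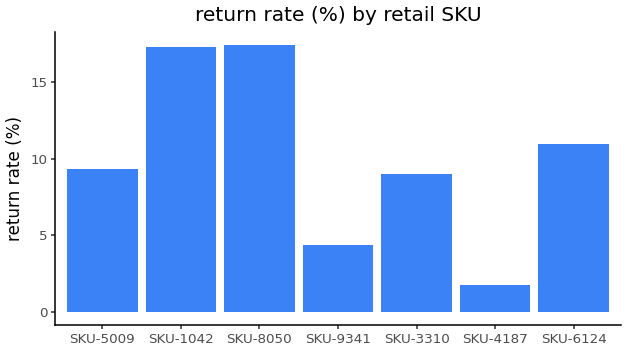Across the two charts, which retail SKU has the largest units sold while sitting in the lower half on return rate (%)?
Chart 2 median return rate (%) ≈ 10; below-median retail SKUs: SKU-9341, SKU-3310, SKU-4187. Among those, SKU-4187 has the highest units sold (≈ 1400).

SKU-4187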